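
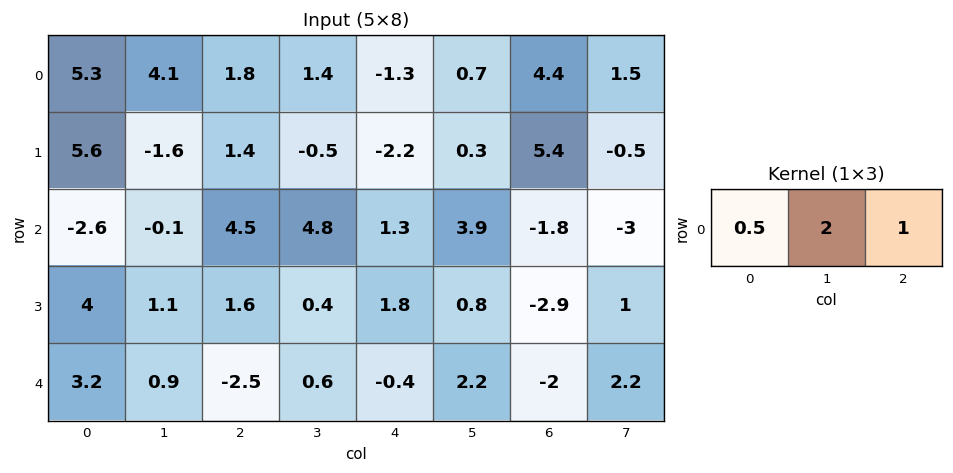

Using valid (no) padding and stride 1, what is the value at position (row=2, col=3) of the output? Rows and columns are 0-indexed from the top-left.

The receptive field on the input at this output position is [4.8 1.3 3.9]. Elementwise product with the kernel and sum: 4.8·0.5 + 1.3·2 + 3.9·1.

8.9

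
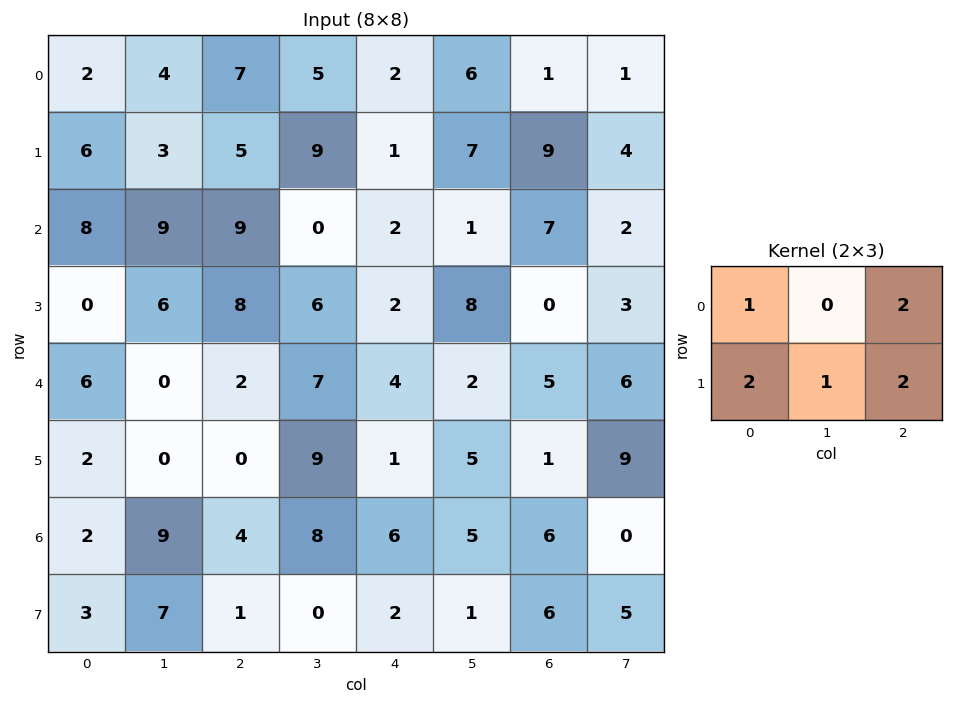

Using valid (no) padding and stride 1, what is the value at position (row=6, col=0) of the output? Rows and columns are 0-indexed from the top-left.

The receptive field on the input at this output position is [2 9 4 / 3 7 1]. Elementwise product with the kernel and sum: 2·1 + 4·2 + 3·2 + 7·1 + 1·2.

25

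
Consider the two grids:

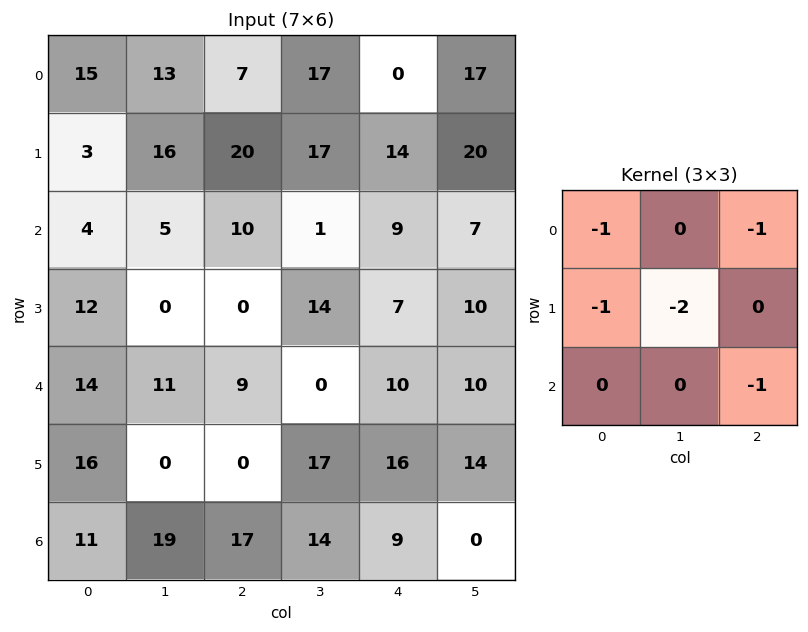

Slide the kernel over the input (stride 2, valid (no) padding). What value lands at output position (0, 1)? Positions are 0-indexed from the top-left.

The receptive field on the input at this output position is [7 17 0 / 20 17 14 / 10 1 9]. Elementwise product with the kernel and sum: 7·-1 + 0·-1 + 20·-1 + 17·-2 + 9·-1.

-70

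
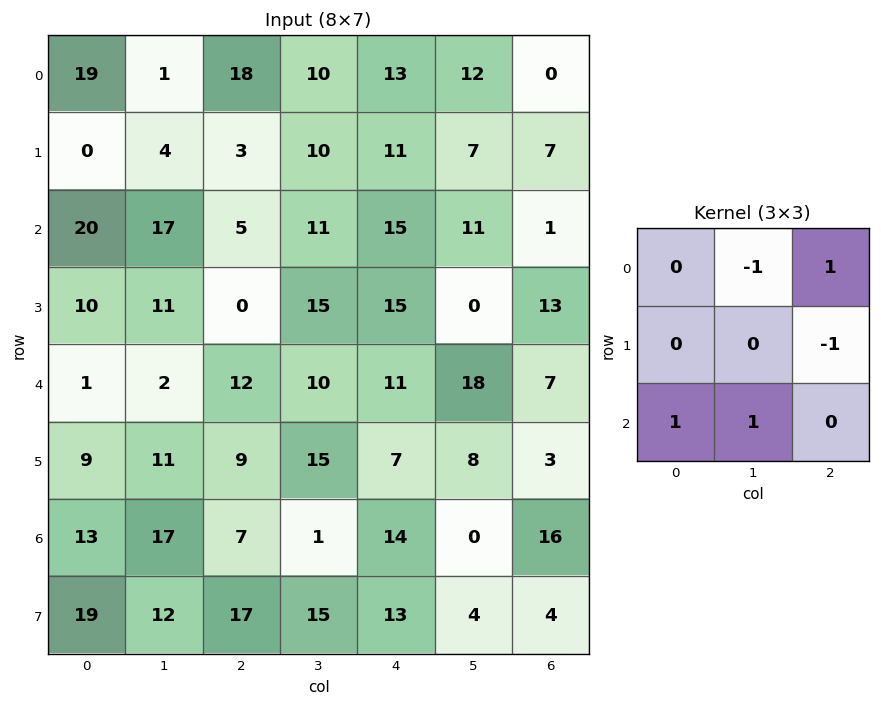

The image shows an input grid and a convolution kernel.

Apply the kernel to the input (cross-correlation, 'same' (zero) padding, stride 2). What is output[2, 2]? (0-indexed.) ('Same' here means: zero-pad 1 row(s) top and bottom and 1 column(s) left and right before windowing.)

The receptive field on the zero-padded input at this output position is [15 15 0 / 10 11 18 / 15 7 8]. Elementwise product with the kernel and sum: 15·-1 + 0·1 + 18·-1 + 15·1 + 7·1.

-11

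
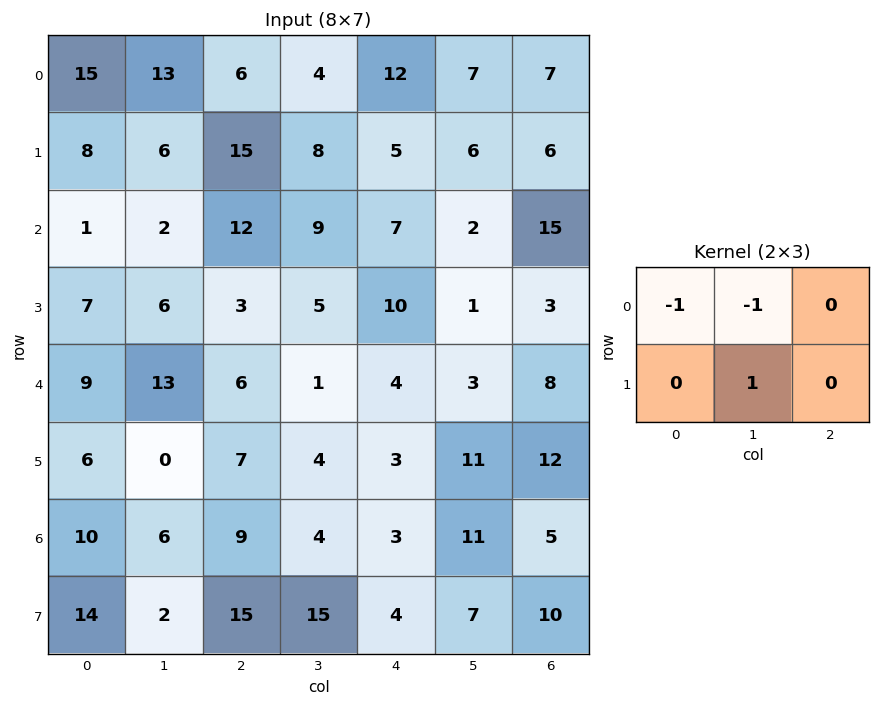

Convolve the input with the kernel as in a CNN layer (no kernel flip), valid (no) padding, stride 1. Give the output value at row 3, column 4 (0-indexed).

-8

The receptive field on the input at this output position is [10 1 3 / 4 3 8]. Elementwise product with the kernel and sum: 10·-1 + 1·-1 + 3·1.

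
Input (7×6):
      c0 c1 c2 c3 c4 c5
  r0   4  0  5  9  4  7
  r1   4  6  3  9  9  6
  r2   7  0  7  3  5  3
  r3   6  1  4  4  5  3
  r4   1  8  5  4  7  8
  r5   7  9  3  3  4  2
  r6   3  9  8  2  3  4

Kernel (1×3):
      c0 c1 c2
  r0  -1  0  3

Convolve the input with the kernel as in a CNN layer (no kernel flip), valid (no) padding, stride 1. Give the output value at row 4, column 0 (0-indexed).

14

The receptive field on the input at this output position is [1 8 5]. Elementwise product with the kernel and sum: 1·-1 + 5·3.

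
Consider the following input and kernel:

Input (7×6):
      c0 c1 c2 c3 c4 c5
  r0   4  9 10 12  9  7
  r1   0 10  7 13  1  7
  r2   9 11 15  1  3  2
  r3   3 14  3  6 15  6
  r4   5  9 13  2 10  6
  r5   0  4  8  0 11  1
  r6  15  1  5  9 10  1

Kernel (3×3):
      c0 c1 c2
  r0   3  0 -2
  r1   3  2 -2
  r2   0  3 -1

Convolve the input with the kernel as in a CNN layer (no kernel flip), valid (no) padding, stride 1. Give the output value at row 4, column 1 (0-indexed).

The receptive field on the input at this output position is [9 13 2 / 4 8 0 / 1 5 9]. Elementwise product with the kernel and sum: 9·3 + 2·-2 + 4·3 + 8·2 + 0·-2 + 5·3 + 9·-1.

57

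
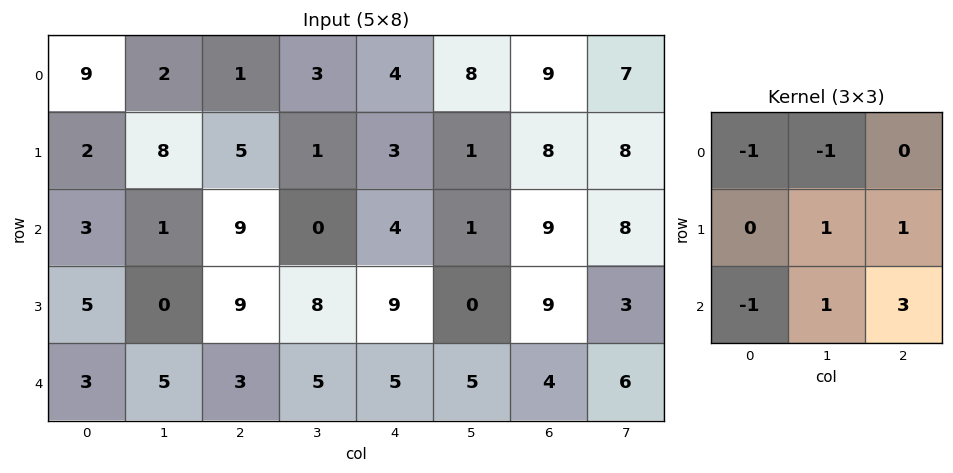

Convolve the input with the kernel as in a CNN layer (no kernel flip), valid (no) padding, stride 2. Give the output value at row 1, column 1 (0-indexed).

The receptive field on the input at this output position is [9 0 4 / 9 8 9 / 3 5 5]. Elementwise product with the kernel and sum: 9·-1 + 0·-1 + 8·1 + 9·1 + 3·-1 + 5·1 + 5·3.

25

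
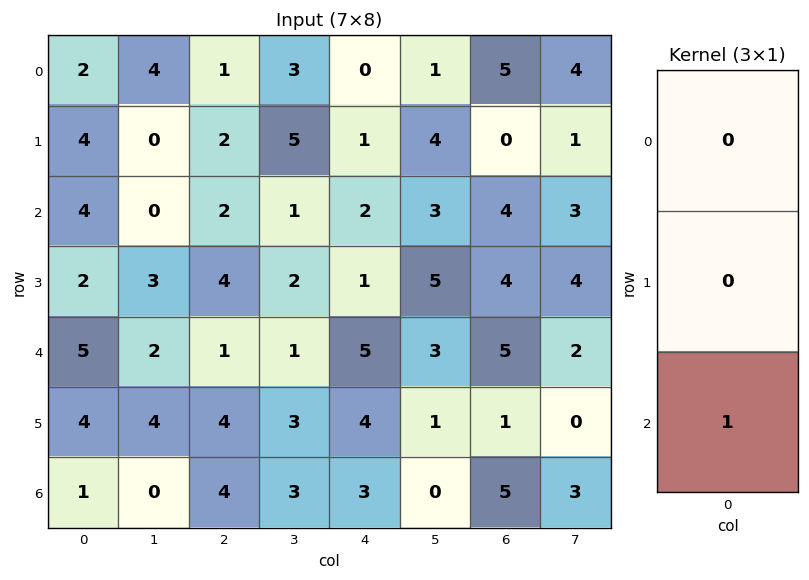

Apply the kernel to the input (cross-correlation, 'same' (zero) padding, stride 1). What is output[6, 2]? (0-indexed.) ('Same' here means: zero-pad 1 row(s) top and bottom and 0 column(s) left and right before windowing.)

0

The receptive field on the zero-padded input at this output position is [4 / 4 / 0]. Elementwise product with the kernel and sum: 0·1.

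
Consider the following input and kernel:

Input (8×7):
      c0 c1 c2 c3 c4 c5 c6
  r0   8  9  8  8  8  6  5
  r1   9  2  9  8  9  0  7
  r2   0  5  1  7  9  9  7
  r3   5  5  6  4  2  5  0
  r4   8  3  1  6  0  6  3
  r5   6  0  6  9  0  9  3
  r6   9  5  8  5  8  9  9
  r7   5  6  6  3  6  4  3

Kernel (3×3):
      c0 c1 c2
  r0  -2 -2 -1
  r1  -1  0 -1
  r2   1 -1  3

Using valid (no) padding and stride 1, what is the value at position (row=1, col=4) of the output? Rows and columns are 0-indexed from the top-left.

-44

The receptive field on the input at this output position is [9 0 7 / 9 9 7 / 2 5 0]. Elementwise product with the kernel and sum: 9·-2 + 0·-2 + 7·-1 + 9·-1 + 7·-1 + 2·1 + 5·-1 + 0·3.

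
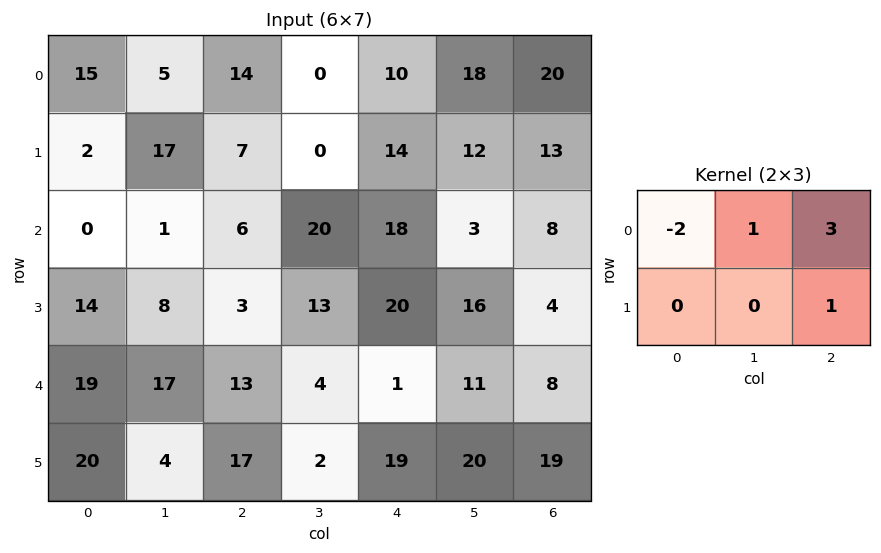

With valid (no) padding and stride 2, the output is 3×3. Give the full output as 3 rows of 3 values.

Output[0,0]: The receptive field on the input at this output position is [15 5 14 / 2 17 7]. Elementwise product with the kernel and sum: 15·-2 + 5·1 + 14·3 + 7·1.
Output[0,1]: The receptive field on the input at this output position is [14 0 10 / 7 0 14]. Elementwise product with the kernel and sum: 14·-2 + 0·1 + 10·3 + 14·1.

24 16 71
22 82 -5
35 0 52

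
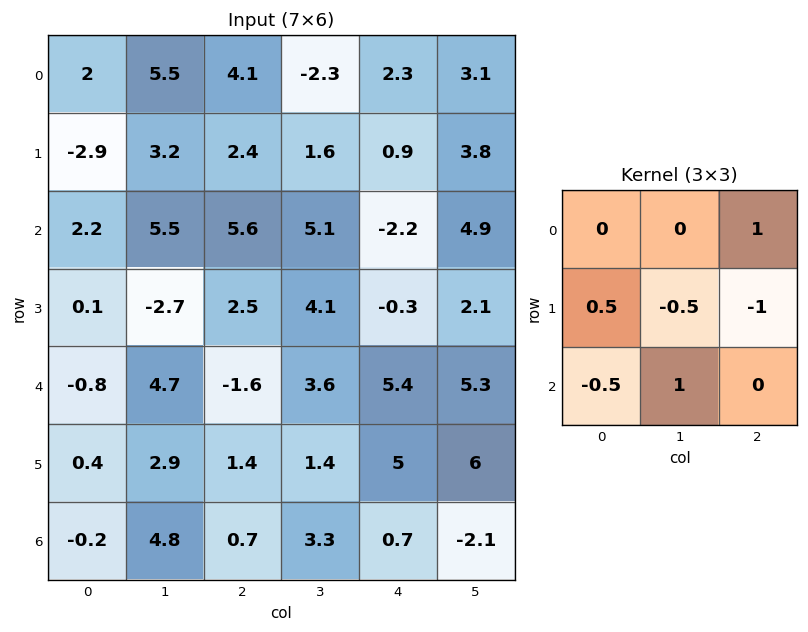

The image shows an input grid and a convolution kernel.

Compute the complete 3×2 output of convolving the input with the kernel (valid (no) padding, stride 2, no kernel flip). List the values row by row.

Output[0,0]: The receptive field on the input at this output position is [2 5.5 4.1 / -2.9 3.2 2.4 / 2.2 5.5 5.6]. Elementwise product with the kernel and sum: 4.1·1 + -2.9·0.5 + 3.2·-0.5 + 2.4·-1 + 2.2·-0.5 + 5.5·1.
Output[0,1]: The receptive field on the input at this output position is [4.1 -2.3 2.3 / 2.4 1.6 0.9 / 5.6 5.1 -2.2]. Elementwise product with the kernel and sum: 2.3·1 + 2.4·0.5 + 1.6·-0.5 + 0.9·-1 + 5.6·-0.5 + 5.1·1.

3.05 4.1
9.6 1.7
0.65 3.35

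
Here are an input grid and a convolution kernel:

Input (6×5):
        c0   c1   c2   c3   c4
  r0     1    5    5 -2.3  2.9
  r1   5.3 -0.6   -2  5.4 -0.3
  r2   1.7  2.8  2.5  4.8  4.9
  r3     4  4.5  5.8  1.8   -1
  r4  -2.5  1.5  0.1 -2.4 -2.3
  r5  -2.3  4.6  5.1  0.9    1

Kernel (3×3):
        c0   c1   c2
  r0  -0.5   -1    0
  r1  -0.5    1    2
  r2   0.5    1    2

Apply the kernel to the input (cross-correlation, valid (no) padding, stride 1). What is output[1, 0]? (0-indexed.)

The receptive field on the input at this output position is [5.3 -0.6 -2 / 1.7 2.8 2.5 / 4 4.5 5.8]. Elementwise product with the kernel and sum: 5.3·-0.5 + -0.6·-1 + 1.7·-0.5 + 2.8·1 + 2.5·2 + 4·0.5 + 4.5·1 + 5.8·2.

23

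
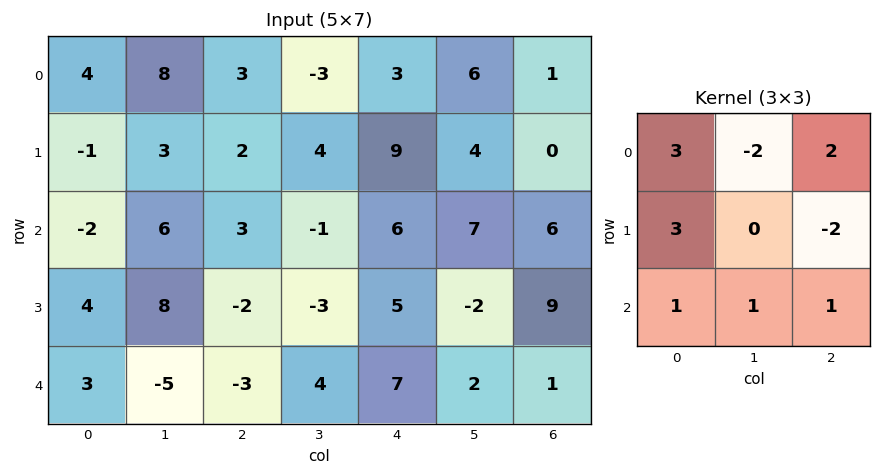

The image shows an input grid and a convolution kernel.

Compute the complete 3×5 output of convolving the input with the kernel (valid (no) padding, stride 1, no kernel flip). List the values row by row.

Output[0,0]: The receptive field on the input at this output position is [4 8 3 / -1 3 2 / -2 6 3]. Elementwise product with the kernel and sum: 4·3 + 8·-2 + 3·2 + -1·3 + 2·-2 + -2·1 + 6·1 + 3·1.
Output[0,1]: The receptive field on the input at this output position is [8 3 -3 / 3 2 4 / 6 3 -1]. Elementwise product with the kernel and sum: 8·3 + 3·-2 + -3·2 + 3·3 + 4·-2 + 6·1 + 3·1 + -1·1.

2 21 17 13 45
-7 36 13 -15 37
-1 36 15 7 23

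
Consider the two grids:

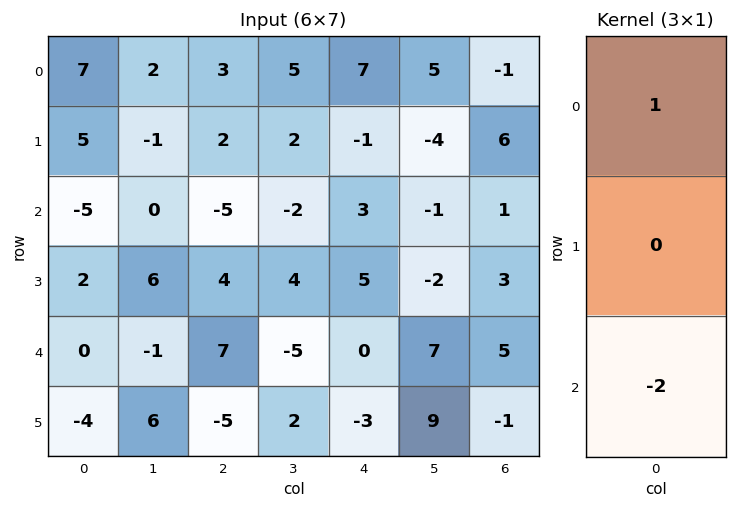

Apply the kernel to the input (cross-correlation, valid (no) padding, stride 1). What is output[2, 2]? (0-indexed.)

The receptive field on the input at this output position is [-5 / 4 / 7]. Elementwise product with the kernel and sum: -5·1 + 7·-2.

-19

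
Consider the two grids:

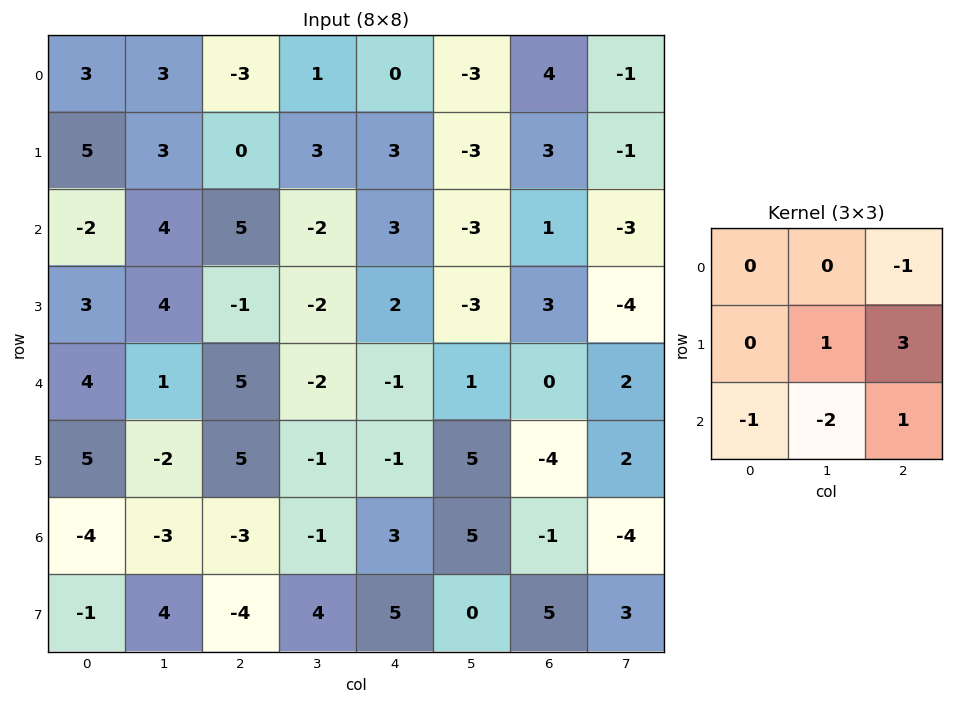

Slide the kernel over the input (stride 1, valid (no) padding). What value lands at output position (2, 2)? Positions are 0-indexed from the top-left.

-1

The receptive field on the input at this output position is [5 -2 3 / -1 -2 2 / 5 -2 -1]. Elementwise product with the kernel and sum: 3·-1 + -2·1 + 2·3 + 5·-1 + -2·-2 + -1·1.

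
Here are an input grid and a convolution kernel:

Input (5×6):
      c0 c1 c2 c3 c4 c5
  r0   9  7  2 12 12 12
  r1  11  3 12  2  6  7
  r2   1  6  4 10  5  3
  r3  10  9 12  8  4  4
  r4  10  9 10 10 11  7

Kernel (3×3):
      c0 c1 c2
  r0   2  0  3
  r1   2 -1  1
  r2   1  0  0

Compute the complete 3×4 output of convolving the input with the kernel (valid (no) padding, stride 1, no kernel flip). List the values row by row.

56 52 72 75
68 39 57 51
47 65 53 55

Output[0,0]: The receptive field on the input at this output position is [9 7 2 / 11 3 12 / 1 6 4]. Elementwise product with the kernel and sum: 9·2 + 2·3 + 11·2 + 3·-1 + 12·1 + 1·1.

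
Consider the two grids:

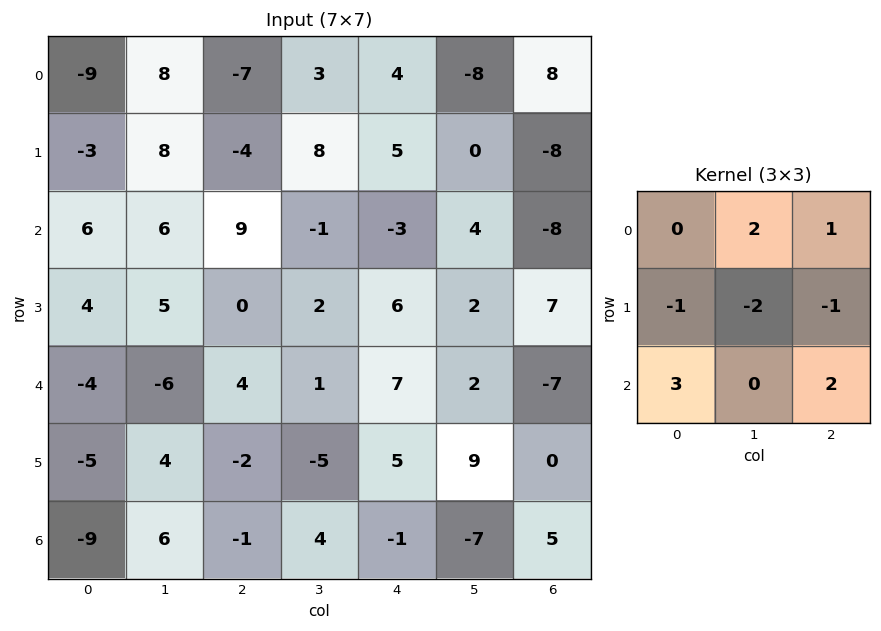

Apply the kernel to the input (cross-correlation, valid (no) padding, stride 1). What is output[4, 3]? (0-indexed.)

The receptive field on the input at this output position is [1 7 2 / -5 5 9 / 4 -1 -7]. Elementwise product with the kernel and sum: 7·2 + 2·1 + -5·-1 + 5·-2 + 9·-1 + 4·3 + -7·2.

0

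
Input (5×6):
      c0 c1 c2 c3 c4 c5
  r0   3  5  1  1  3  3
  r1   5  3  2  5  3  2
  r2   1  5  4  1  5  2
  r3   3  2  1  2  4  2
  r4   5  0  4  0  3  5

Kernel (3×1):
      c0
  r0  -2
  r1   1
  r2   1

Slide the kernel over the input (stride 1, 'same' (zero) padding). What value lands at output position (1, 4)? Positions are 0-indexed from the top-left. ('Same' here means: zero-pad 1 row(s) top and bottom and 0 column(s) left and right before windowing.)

2

The receptive field on the zero-padded input at this output position is [3 / 3 / 5]. Elementwise product with the kernel and sum: 3·-2 + 3·1 + 5·1.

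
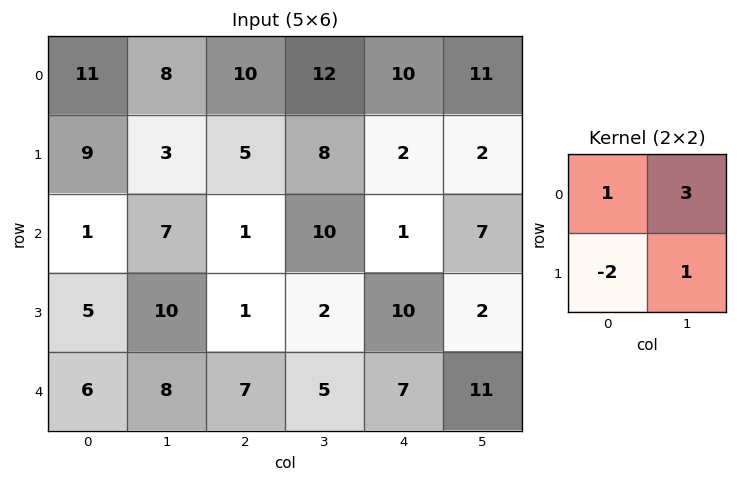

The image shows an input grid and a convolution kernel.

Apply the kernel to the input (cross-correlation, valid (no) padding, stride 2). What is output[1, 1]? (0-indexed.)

The receptive field on the input at this output position is [1 10 / 1 2]. Elementwise product with the kernel and sum: 1·1 + 10·3 + 1·-2 + 2·1.

31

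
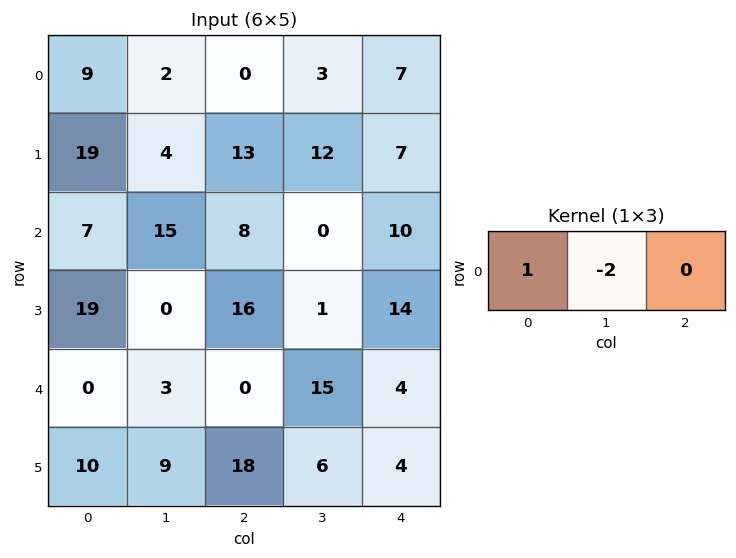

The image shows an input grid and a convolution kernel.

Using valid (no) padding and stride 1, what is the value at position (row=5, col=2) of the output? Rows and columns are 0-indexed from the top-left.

The receptive field on the input at this output position is [18 6 4]. Elementwise product with the kernel and sum: 18·1 + 6·-2.

6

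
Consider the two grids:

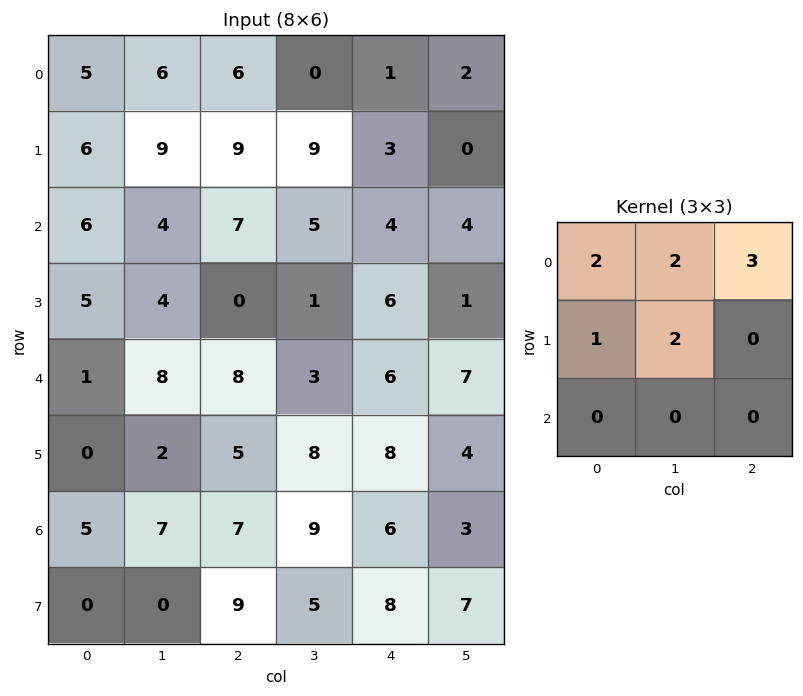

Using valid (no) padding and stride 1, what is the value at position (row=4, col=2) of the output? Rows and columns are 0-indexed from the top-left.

61

The receptive field on the input at this output position is [8 3 6 / 5 8 8 / 7 9 6]. Elementwise product with the kernel and sum: 8·2 + 3·2 + 6·3 + 5·1 + 8·2.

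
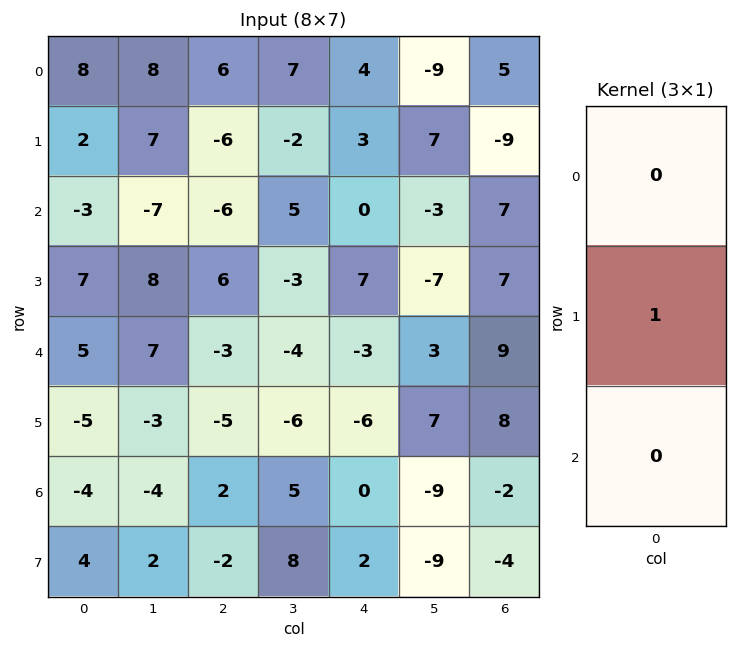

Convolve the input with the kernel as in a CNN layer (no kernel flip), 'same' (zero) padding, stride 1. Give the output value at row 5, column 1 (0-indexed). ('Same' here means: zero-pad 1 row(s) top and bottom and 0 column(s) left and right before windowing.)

-3

The receptive field on the zero-padded input at this output position is [7 / -3 / -4]. Elementwise product with the kernel and sum: -3·1.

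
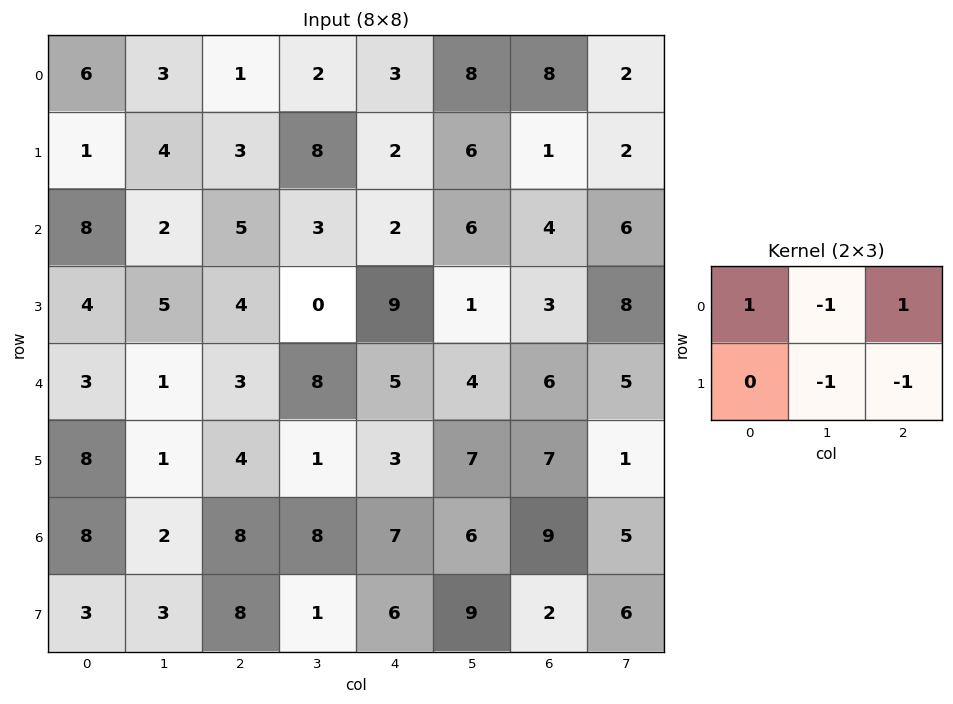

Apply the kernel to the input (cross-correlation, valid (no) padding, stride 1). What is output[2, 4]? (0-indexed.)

The receptive field on the input at this output position is [2 6 4 / 9 1 3]. Elementwise product with the kernel and sum: 2·1 + 6·-1 + 4·1 + 1·-1 + 3·-1.

-4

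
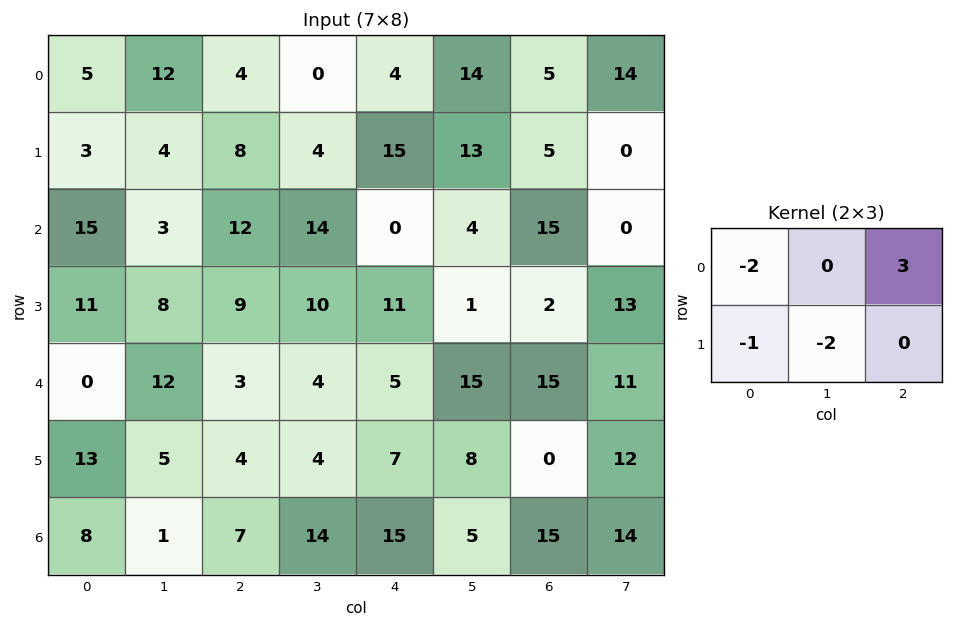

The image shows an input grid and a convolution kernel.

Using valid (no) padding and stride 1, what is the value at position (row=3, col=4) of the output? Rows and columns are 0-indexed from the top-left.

The receptive field on the input at this output position is [11 1 2 / 5 15 15]. Elementwise product with the kernel and sum: 11·-2 + 2·3 + 5·-1 + 15·-2.

-51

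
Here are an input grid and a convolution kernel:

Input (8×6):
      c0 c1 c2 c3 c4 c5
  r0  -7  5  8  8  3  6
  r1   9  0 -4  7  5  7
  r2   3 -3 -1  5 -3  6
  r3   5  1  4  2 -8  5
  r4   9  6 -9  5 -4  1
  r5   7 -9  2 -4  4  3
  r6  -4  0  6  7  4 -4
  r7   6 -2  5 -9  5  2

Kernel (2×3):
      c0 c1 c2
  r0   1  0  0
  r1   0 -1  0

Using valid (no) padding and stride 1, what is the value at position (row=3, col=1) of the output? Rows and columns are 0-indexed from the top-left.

10

The receptive field on the input at this output position is [1 4 2 / 6 -9 5]. Elementwise product with the kernel and sum: 1·1 + -9·-1.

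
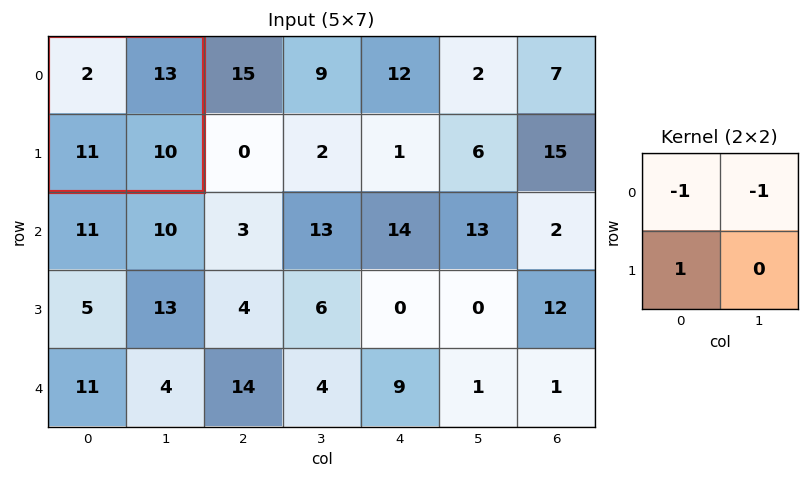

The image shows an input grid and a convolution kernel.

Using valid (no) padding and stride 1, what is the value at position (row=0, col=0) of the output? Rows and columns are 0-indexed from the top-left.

The receptive field on the input at this output position is [2 13 / 11 10]. Elementwise product with the kernel and sum: 2·-1 + 13·-1 + 11·1.

-4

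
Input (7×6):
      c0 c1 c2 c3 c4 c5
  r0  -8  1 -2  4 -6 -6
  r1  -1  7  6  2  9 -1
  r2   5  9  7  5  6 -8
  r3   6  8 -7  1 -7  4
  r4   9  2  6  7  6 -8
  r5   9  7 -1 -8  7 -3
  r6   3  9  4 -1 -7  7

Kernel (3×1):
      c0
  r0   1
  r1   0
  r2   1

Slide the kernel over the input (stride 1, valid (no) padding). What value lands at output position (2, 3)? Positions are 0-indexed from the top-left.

The receptive field on the input at this output position is [5 / 1 / 7]. Elementwise product with the kernel and sum: 5·1 + 7·1.

12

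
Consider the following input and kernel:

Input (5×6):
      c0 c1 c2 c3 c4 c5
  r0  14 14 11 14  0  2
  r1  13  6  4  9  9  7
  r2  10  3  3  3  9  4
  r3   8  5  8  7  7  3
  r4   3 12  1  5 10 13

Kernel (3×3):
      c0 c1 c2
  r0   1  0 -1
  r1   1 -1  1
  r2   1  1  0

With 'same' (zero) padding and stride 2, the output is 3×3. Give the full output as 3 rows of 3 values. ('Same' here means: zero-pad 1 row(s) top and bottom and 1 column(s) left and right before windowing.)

Output[0,0]: The receptive field on the zero-padded input at this output position is [0 0 0 / 0 14 14 / 0 13 6]. Elementwise product with the kernel and sum: 0·1 + 0·-1 + 0·1 + 14·-1 + 14·1 + 0·1 + 13·1.

13 27 34
-5 13 14
4 14 12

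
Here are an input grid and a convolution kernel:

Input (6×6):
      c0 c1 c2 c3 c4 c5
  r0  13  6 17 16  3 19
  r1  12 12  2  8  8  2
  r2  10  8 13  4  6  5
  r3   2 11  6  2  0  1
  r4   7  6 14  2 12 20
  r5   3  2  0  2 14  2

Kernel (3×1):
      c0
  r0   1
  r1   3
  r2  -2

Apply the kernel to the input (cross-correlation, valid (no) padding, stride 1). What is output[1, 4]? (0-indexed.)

26

The receptive field on the input at this output position is [8 / 6 / 0]. Elementwise product with the kernel and sum: 8·1 + 6·3 + 0·-2.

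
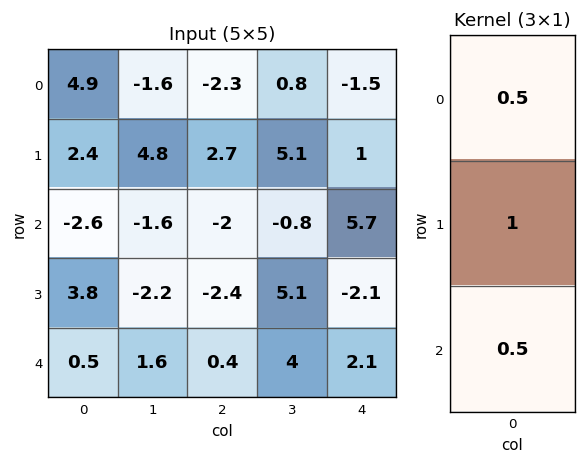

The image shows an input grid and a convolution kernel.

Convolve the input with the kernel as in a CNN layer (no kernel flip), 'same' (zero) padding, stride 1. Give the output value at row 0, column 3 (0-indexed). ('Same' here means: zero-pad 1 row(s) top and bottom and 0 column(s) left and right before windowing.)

3.35

The receptive field on the zero-padded input at this output position is [0 / 0.8 / 5.1]. Elementwise product with the kernel and sum: 0·0.5 + 0.8·1 + 5.1·0.5.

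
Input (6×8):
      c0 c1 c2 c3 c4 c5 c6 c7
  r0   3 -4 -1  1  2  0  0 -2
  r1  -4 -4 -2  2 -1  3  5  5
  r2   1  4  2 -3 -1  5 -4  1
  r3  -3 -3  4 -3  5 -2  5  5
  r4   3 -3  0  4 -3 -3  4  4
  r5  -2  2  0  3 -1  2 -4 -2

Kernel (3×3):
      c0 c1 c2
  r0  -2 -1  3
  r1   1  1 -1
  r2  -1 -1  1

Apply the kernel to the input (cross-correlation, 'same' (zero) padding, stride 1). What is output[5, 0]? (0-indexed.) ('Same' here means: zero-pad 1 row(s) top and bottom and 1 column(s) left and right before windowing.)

The receptive field on the zero-padded input at this output position is [0 3 -3 / 0 -2 2 / 0 0 0]. Elementwise product with the kernel and sum: 0·-2 + 3·-1 + -3·3 + 0·1 + -2·1 + 2·-1 + 0·-1 + 0·-1 + 0·1.

-16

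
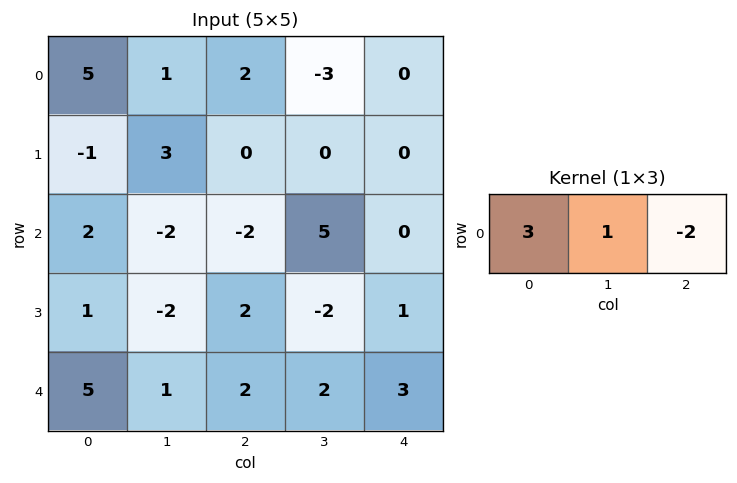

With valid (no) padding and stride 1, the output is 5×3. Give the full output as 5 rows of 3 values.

Output[0,0]: The receptive field on the input at this output position is [5 1 2]. Elementwise product with the kernel and sum: 5·3 + 1·1 + 2·-2.

12 11 3
0 9 0
8 -18 -1
-3 0 2
12 1 2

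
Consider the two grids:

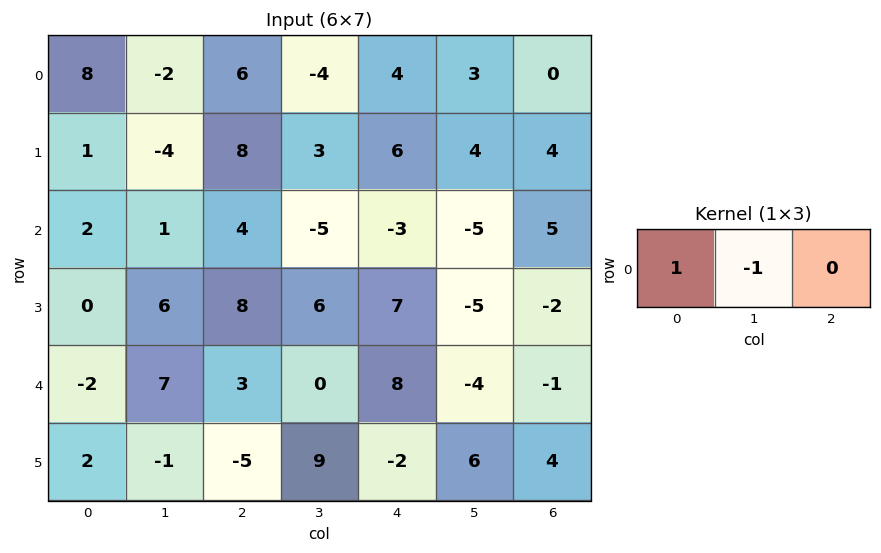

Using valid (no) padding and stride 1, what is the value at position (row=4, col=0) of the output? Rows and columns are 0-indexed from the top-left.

-9

The receptive field on the input at this output position is [-2 7 3]. Elementwise product with the kernel and sum: -2·1 + 7·-1.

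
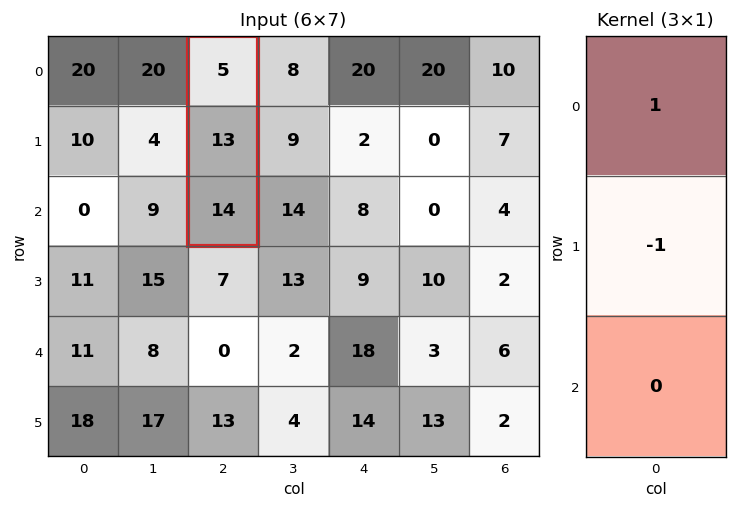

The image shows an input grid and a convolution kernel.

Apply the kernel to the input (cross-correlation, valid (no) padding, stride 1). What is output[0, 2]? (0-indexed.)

The receptive field on the input at this output position is [5 / 13 / 14]. Elementwise product with the kernel and sum: 5·1 + 13·-1.

-8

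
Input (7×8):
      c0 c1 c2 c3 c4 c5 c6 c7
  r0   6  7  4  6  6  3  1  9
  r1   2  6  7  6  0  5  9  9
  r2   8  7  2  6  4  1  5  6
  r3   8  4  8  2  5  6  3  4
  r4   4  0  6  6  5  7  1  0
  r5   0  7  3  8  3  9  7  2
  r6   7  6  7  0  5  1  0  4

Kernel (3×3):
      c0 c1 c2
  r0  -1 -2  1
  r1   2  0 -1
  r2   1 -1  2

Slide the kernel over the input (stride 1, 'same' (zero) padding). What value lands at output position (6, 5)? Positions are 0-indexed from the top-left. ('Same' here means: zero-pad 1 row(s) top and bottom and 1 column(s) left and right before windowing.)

-4

The receptive field on the zero-padded input at this output position is [3 9 7 / 5 1 0 / 0 0 0]. Elementwise product with the kernel and sum: 3·-1 + 9·-2 + 7·1 + 5·2 + 0·-1 + 0·1 + 0·-1 + 0·2.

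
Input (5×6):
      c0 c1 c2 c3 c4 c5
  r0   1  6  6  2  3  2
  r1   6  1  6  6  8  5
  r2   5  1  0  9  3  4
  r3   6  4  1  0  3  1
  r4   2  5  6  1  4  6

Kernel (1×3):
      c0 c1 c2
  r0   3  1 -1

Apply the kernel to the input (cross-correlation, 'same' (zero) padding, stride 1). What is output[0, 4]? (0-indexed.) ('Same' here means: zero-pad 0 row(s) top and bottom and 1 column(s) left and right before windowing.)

7

The receptive field on the zero-padded input at this output position is [2 3 2]. Elementwise product with the kernel and sum: 2·3 + 3·1 + 2·-1.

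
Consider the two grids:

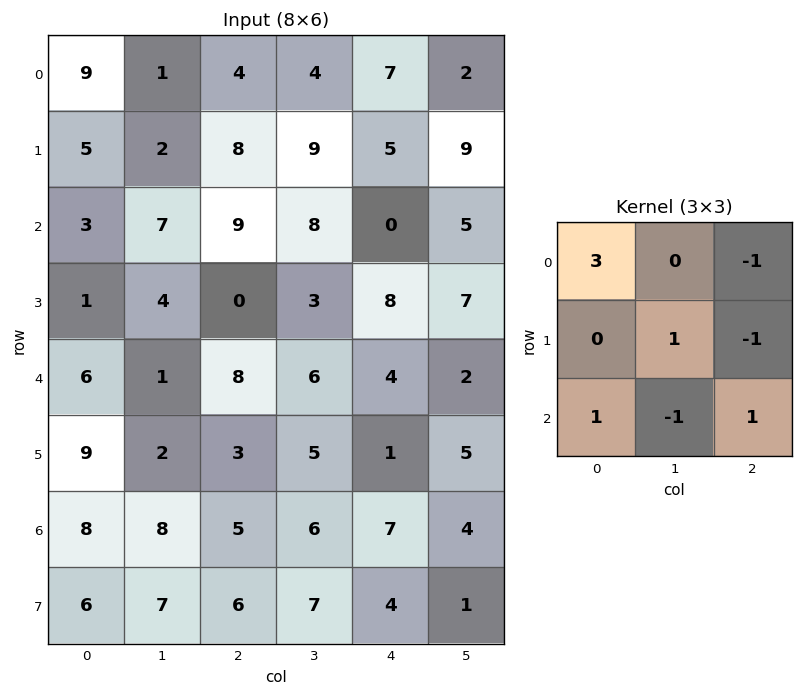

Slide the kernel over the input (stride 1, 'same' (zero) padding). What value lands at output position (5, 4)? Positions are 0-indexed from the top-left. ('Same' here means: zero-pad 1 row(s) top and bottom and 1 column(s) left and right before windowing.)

The receptive field on the zero-padded input at this output position is [6 4 2 / 5 1 5 / 6 7 4]. Elementwise product with the kernel and sum: 6·3 + 2·-1 + 1·1 + 5·-1 + 6·1 + 7·-1 + 4·1.

15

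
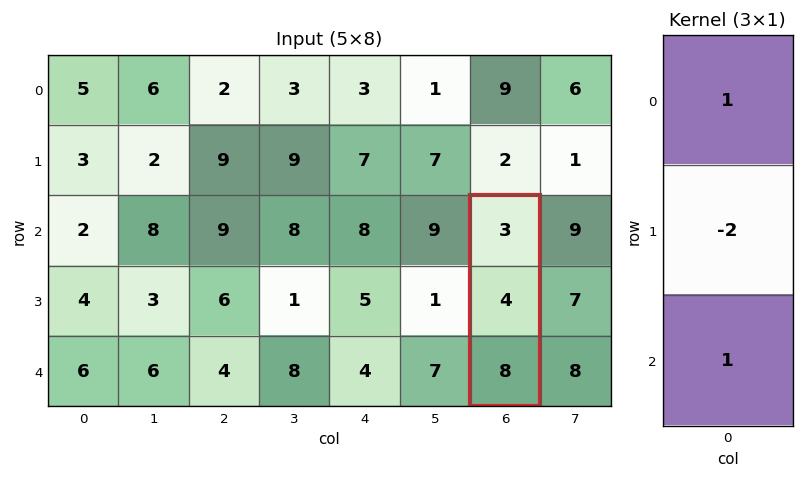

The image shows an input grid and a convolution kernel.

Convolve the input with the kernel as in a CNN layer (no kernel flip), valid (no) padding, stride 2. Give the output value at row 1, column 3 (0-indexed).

3

The receptive field on the input at this output position is [3 / 4 / 8]. Elementwise product with the kernel and sum: 3·1 + 4·-2 + 8·1.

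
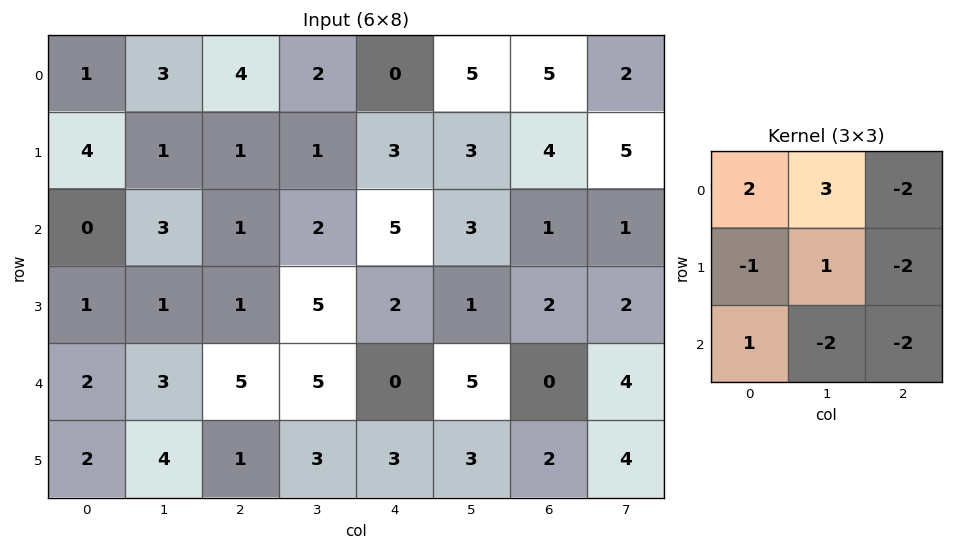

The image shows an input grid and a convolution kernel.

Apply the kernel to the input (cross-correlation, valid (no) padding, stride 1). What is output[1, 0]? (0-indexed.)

The receptive field on the input at this output position is [4 1 1 / 0 3 1 / 1 1 1]. Elementwise product with the kernel and sum: 4·2 + 1·3 + 1·-2 + 0·-1 + 3·1 + 1·-2 + 1·1 + 1·-2 + 1·-2.

7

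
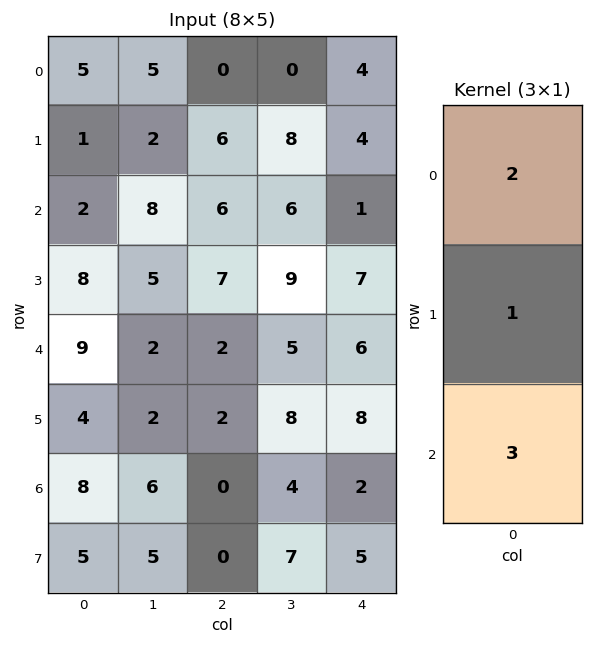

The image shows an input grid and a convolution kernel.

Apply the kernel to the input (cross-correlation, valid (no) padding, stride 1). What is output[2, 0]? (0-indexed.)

39

The receptive field on the input at this output position is [2 / 8 / 9]. Elementwise product with the kernel and sum: 2·2 + 8·1 + 9·3.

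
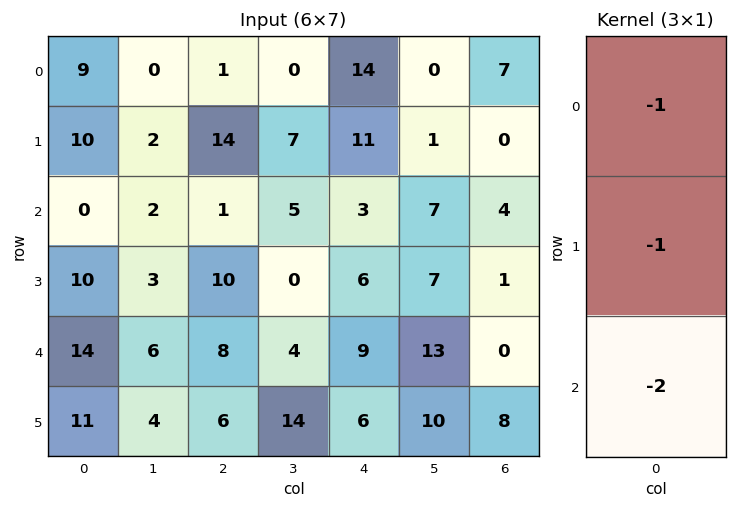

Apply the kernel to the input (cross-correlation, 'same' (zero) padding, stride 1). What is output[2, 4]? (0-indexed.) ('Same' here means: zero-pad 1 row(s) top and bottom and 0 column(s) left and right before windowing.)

The receptive field on the zero-padded input at this output position is [11 / 3 / 6]. Elementwise product with the kernel and sum: 11·-1 + 3·-1 + 6·-2.

-26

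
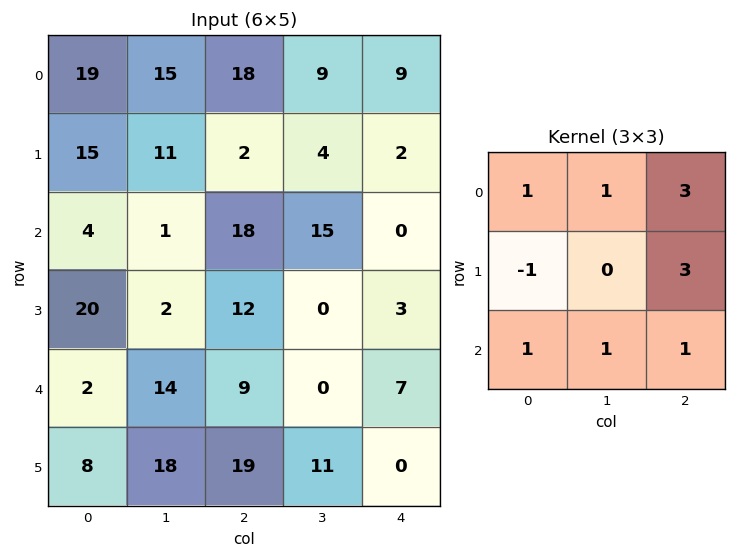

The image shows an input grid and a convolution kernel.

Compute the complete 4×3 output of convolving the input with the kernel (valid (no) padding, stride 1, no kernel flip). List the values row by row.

Output[0,0]: The receptive field on the input at this output position is [19 15 18 / 15 11 2 / 4 1 18]. Elementwise product with the kernel and sum: 19·1 + 15·1 + 18·3 + 15·-1 + 2·3 + 4·1 + 1·1 + 18·1.

102 95 91
116 83 9
100 85 46
128 48 63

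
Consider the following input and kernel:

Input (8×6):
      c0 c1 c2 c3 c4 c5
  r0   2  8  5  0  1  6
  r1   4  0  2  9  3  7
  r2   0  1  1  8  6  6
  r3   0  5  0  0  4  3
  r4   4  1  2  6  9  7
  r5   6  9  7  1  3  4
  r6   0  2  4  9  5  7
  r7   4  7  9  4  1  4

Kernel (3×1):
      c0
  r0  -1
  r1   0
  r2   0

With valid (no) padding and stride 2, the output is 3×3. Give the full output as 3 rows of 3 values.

-2 -5 -1
0 -1 -6
-4 -2 -9

Output[0,0]: The receptive field on the input at this output position is [2 / 4 / 0]. Elementwise product with the kernel and sum: 2·-1.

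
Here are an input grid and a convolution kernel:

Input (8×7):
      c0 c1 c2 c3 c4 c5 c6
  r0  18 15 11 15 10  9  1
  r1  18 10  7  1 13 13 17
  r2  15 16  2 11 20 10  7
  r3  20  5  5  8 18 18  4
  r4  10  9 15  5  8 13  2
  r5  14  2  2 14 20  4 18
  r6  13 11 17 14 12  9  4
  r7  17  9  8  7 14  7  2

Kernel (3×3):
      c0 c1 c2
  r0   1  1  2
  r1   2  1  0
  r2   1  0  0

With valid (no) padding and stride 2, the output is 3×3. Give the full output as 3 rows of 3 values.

116 63 80
90 86 106
92 71 81

Output[0,0]: The receptive field on the input at this output position is [18 15 11 / 18 10 7 / 15 16 2]. Elementwise product with the kernel and sum: 18·1 + 15·1 + 11·2 + 18·2 + 10·1 + 15·1.
Output[0,1]: The receptive field on the input at this output position is [11 15 10 / 7 1 13 / 2 11 20]. Elementwise product with the kernel and sum: 11·1 + 15·1 + 10·2 + 7·2 + 1·1 + 2·1.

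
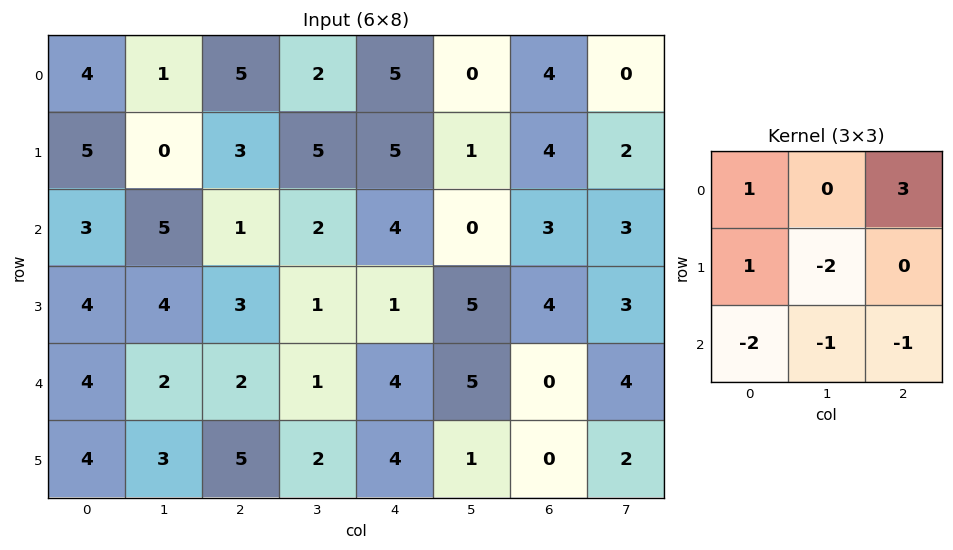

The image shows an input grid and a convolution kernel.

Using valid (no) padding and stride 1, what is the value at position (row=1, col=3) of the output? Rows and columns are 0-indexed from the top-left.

The receptive field on the input at this output position is [5 5 1 / 2 4 0 / 1 1 5]. Elementwise product with the kernel and sum: 5·1 + 1·3 + 2·1 + 4·-2 + 1·-2 + 1·-1 + 5·-1.

-6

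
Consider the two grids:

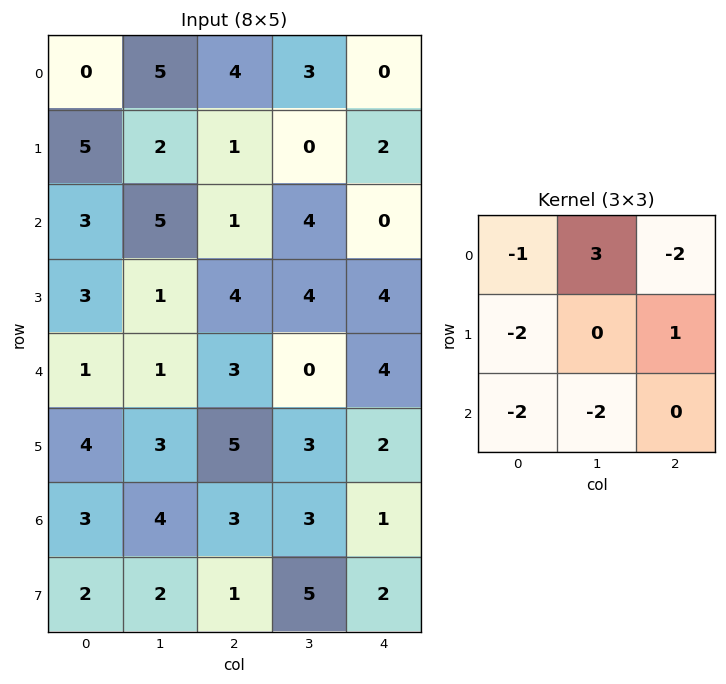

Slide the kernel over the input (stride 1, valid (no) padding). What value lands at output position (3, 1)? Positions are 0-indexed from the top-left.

-15

The receptive field on the input at this output position is [1 4 4 / 1 3 0 / 3 5 3]. Elementwise product with the kernel and sum: 1·-1 + 4·3 + 4·-2 + 1·-2 + 0·1 + 3·-2 + 5·-2.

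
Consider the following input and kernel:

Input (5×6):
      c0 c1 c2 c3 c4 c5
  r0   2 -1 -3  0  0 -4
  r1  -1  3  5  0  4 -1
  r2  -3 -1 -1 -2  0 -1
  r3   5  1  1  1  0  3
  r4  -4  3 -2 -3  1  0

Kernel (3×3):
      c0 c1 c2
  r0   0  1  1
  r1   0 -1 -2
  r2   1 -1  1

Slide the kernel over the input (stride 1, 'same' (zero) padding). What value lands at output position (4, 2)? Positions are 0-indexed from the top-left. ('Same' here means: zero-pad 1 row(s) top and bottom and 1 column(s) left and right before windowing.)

10

The receptive field on the zero-padded input at this output position is [1 1 1 / 3 -2 -3 / 0 0 0]. Elementwise product with the kernel and sum: 1·1 + 1·1 + -2·-1 + -3·-2 + 0·1 + 0·-1 + 0·1.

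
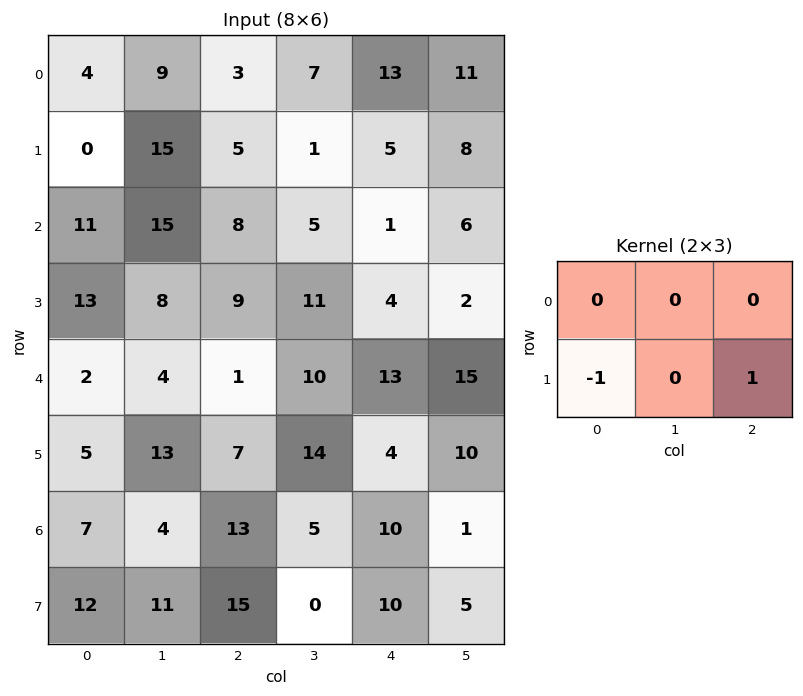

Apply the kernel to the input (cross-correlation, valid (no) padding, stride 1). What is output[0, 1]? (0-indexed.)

-14

The receptive field on the input at this output position is [9 3 7 / 15 5 1]. Elementwise product with the kernel and sum: 15·-1 + 1·1.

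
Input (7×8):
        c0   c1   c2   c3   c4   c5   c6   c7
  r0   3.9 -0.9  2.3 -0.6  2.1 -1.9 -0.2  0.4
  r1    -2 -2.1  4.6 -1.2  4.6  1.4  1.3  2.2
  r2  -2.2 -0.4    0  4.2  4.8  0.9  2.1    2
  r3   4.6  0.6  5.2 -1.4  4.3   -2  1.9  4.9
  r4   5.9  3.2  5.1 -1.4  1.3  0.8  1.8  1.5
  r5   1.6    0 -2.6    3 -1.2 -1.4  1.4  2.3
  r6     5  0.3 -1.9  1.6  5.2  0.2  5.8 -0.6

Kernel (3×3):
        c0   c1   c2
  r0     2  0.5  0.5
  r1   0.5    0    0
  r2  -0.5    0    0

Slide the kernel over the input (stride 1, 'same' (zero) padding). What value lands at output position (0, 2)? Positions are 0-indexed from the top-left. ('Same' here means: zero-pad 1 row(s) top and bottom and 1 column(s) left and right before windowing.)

0.6

The receptive field on the zero-padded input at this output position is [0 0 0 / -0.9 2.3 -0.6 / -2.1 4.6 -1.2]. Elementwise product with the kernel and sum: 0·2 + 0·0.5 + 0·0.5 + -0.9·0.5 + -2.1·-0.5.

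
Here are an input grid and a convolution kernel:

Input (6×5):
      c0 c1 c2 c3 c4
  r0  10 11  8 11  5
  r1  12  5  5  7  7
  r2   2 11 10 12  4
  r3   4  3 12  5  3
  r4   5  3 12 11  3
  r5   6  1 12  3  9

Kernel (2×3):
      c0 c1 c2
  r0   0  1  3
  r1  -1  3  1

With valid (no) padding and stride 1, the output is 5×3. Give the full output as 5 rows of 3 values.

43 58 49
61 57 58
58 84 30
55 71 38
48 83 26

Output[0,0]: The receptive field on the input at this output position is [10 11 8 / 12 5 5]. Elementwise product with the kernel and sum: 11·1 + 8·3 + 12·-1 + 5·3 + 5·1.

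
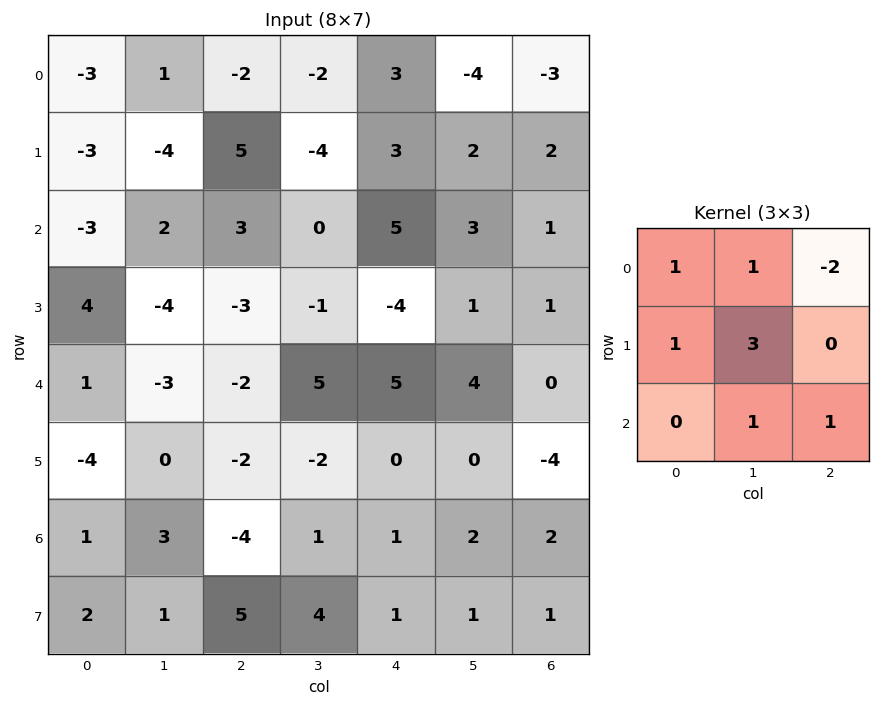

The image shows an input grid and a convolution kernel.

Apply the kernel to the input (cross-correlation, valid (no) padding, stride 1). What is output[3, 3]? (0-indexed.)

13

The receptive field on the input at this output position is [-1 -4 1 / 5 5 4 / -2 0 0]. Elementwise product with the kernel and sum: -1·1 + -4·1 + 1·-2 + 5·1 + 5·3 + 0·1 + 0·1.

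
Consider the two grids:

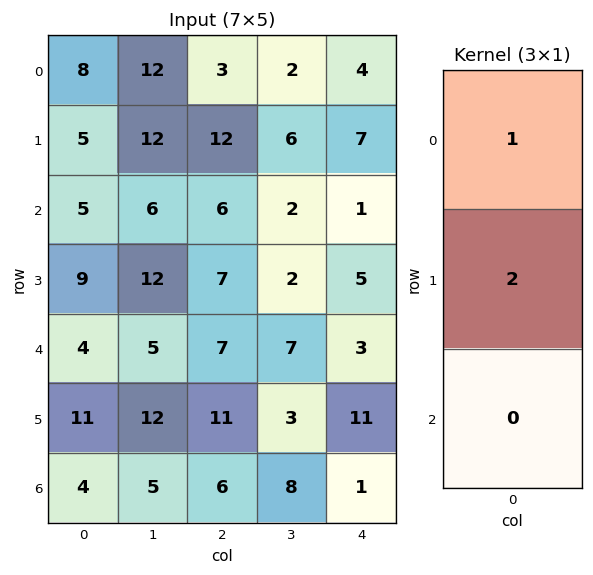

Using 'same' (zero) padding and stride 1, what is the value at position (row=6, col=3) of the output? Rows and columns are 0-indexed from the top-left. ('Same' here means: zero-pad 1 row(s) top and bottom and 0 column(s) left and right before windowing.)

19

The receptive field on the zero-padded input at this output position is [3 / 8 / 0]. Elementwise product with the kernel and sum: 3·1 + 8·2.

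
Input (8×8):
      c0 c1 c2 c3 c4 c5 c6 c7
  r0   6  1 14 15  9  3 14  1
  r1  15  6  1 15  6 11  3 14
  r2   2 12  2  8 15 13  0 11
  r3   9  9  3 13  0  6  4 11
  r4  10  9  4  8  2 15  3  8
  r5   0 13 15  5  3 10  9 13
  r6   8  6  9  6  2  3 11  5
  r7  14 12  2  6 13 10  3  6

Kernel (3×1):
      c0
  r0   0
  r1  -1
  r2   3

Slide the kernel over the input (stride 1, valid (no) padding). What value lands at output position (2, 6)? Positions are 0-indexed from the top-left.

5

The receptive field on the input at this output position is [0 / 4 / 3]. Elementwise product with the kernel and sum: 4·-1 + 3·3.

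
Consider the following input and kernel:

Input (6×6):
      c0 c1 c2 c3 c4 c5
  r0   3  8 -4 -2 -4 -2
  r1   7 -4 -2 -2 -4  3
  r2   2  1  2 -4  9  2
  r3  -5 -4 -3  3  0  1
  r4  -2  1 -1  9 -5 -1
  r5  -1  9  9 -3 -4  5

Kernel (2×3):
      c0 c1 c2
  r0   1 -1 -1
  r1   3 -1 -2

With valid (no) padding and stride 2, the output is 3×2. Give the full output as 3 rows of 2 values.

28 6
-6 -15
-32 33

Output[0,0]: The receptive field on the input at this output position is [3 8 -4 / 7 -4 -2]. Elementwise product with the kernel and sum: 3·1 + 8·-1 + -4·-1 + 7·3 + -4·-1 + -2·-2.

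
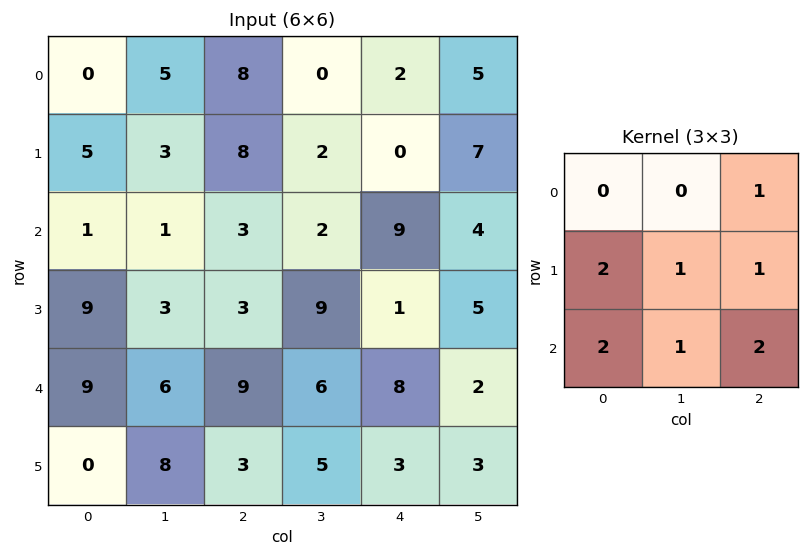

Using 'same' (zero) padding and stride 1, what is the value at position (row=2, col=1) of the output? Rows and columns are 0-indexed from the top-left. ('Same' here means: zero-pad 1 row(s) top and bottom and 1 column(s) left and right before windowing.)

41

The receptive field on the zero-padded input at this output position is [5 3 8 / 1 1 3 / 9 3 3]. Elementwise product with the kernel and sum: 8·1 + 1·2 + 1·1 + 3·1 + 9·2 + 3·1 + 3·2.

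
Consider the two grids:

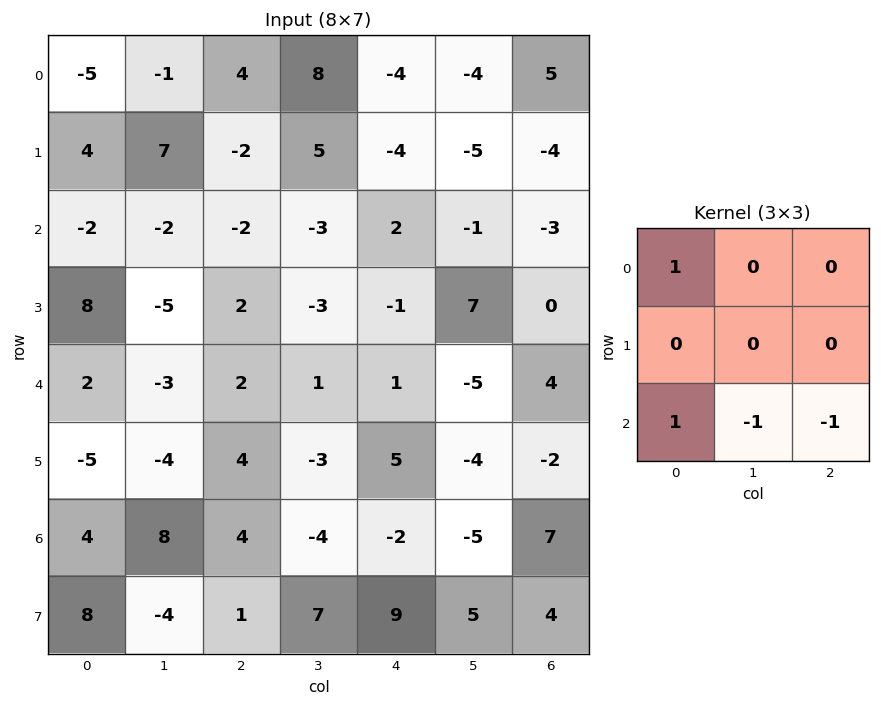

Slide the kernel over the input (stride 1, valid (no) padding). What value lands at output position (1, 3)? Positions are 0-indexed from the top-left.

-4

The receptive field on the input at this output position is [5 -4 -5 / -3 2 -1 / -3 -1 7]. Elementwise product with the kernel and sum: 5·1 + -3·1 + -1·-1 + 7·-1.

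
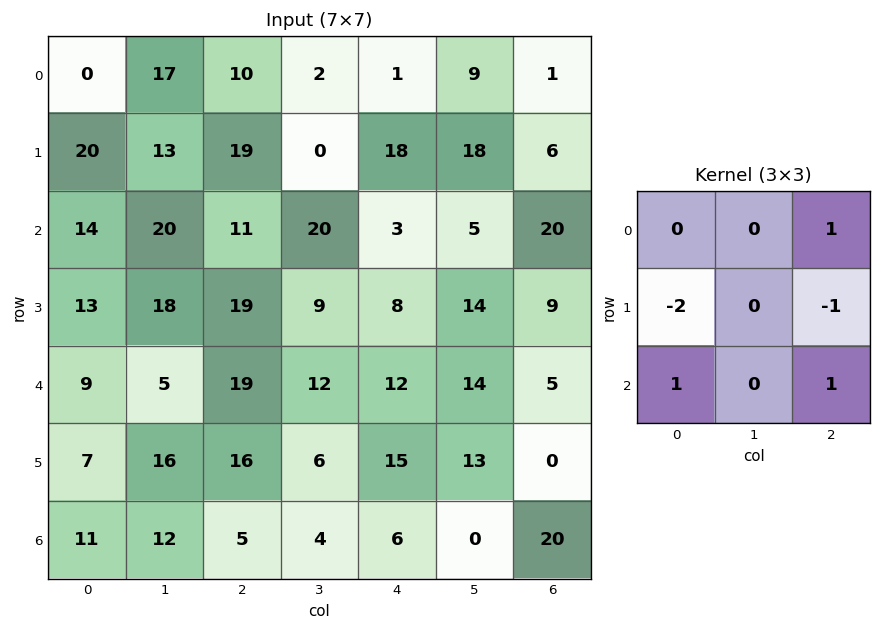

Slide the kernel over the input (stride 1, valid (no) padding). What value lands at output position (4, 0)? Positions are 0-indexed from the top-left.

5

The receptive field on the input at this output position is [9 5 19 / 7 16 16 / 11 12 5]. Elementwise product with the kernel and sum: 19·1 + 7·-2 + 16·-1 + 11·1 + 5·1.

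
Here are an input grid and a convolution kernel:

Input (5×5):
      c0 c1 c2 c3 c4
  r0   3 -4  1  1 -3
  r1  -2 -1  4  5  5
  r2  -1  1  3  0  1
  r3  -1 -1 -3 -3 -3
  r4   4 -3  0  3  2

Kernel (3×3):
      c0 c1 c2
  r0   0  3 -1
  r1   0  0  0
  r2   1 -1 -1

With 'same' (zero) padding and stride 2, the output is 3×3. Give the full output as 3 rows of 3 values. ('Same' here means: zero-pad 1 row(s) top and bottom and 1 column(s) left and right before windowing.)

Output[0,0]: The receptive field on the zero-padded input at this output position is [0 0 0 / 0 3 -4 / 0 -2 -1]. Elementwise product with the kernel and sum: 0·3 + 0·-1 + 0·1 + -2·-1 + -1·-1.
Output[0,1]: The receptive field on the zero-padded input at this output position is [0 0 0 / -4 1 1 / -1 4 5]. Elementwise product with the kernel and sum: 0·3 + 0·-1 + -1·1 + 4·-1 + 5·-1.

3 -10 0
-3 12 15
-2 -6 -9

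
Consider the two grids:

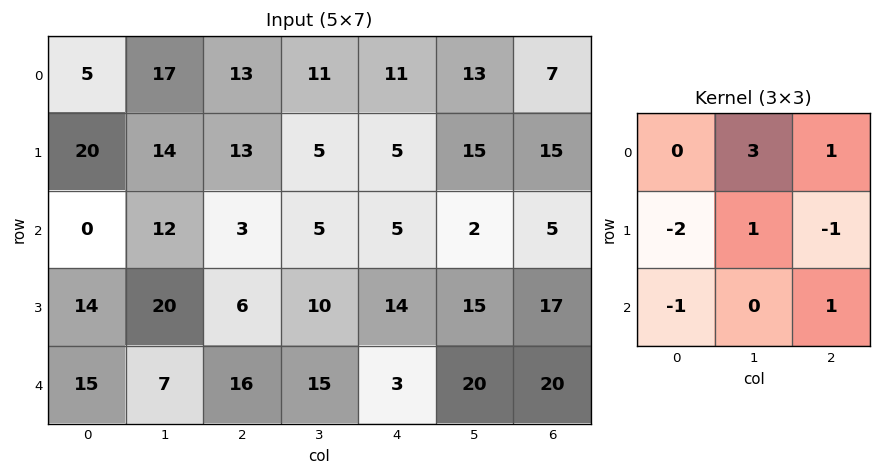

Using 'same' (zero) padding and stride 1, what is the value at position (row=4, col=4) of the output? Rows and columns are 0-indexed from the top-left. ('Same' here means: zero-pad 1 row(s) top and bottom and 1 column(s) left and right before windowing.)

10

The receptive field on the zero-padded input at this output position is [10 14 15 / 15 3 20 / 0 0 0]. Elementwise product with the kernel and sum: 14·3 + 15·1 + 15·-2 + 3·1 + 20·-1 + 0·-1 + 0·1.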